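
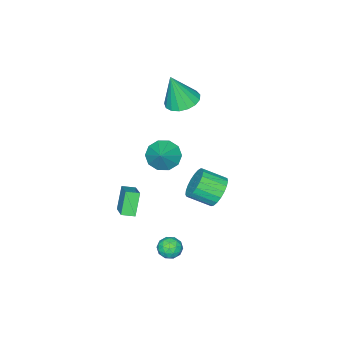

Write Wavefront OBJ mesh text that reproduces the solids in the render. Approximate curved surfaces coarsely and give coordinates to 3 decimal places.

v 3.28 1.962 -3.005
v 3.771 2.041 -3.548
v 3.329 0.779 -3.132
v 3.82 0.858 -3.675
v 4.008 1.02 -2.983
v 3.978 1.751 -2.904
v 3.122 1.069 -3.776
v 3.092 1.8 -3.697
v 3.673 1.489 -4.025
v 4.221 1.459 -3.534
v 2.879 1.361 -3.146
v 3.427 1.331 -2.655
v 3.521 2.105 -3.265
v 3.579 0.715 -3.415
v 3.69 0.81 -3.008
v 3.978 0.856 -3.327
v 3.643 1.935 -2.887
v 3.932 1.981 -3.206
v 4.071 1.381 -2.874
v 3.168 0.839 -3.474
v 3.457 0.885 -3.793
v 3.122 1.964 -3.353
v 3.41 2.01 -3.672
v 3.029 1.439 -3.806
v 3.752 1.827 -3.865
v 3.781 1.132 -3.939
v 3.37 1.256 -3.999
v 3.353 1.685 -3.953
v 4.074 1.809 -3.576
v 4.103 1.114 -3.651
v 4.214 1.209 -3.244
v 4.196 1.639 -3.198
v 4.016 1.485 -3.857
v 2.997 1.706 -3.029
v 3.026 1.011 -3.104
v 2.904 1.181 -3.482
v 2.886 1.611 -3.436
v 3.319 1.688 -2.741
v 3.348 0.993 -2.815
v 3.747 1.135 -2.727
v 3.73 1.564 -2.681
v 3.084 1.335 -2.823
v -1.34 0.686 -2.326
v -0.838 0.483 -3.19
v -0.057 -0.61 -2.478
v -0.56 -0.406 -1.614
v -0.59 0.776 -3.011
v 0.191 -0.316 -2.299
v -0.472 1.055 -2.713
v 0.309 -0.038 -2.001
v -0.504 1.269 -2.349
v 0.277 0.177 -1.637
v -0.681 1.383 -1.98
v 0.1 0.291 -1.268
v -0.971 1.376 -1.672
v -0.191 0.284 -0.96
v -1.326 1.25 -1.476
v -0.545 0.158 -0.764
v -1.683 1.027 -1.428
v -0.903 -0.066 -0.716
v -1.981 0.744 -1.535
v -1.2 -0.348 -0.822
v -2.168 0.452 -1.778
v -1.387 -0.641 -1.066
v -2.212 0.2 -2.117
v -1.431 -0.893 -1.404
v -2.105 0.032 -2.491
v -1.325 -1.06 -1.779
v -1.866 -0.023 -2.837
v -1.086 -1.115 -2.125
v -1.536 0.045 -3.095
v -0.756 -1.047 -2.383
v -1.172 0.224 -3.22
v -0.392 -0.869 -2.507
v 0.676 -1.553 0.875
v 1.26 -2.362 0.812
v 1.644 -0.927 1.805
v 1.432 -1.968 0.368
v 1.315 -1.415 0.118
v 0.954 -0.915 0.157
v 0.487 -0.658 0.47
v 0.093 -0.743 0.938
v -0.079 -1.137 1.382
v 0.038 -1.69 1.632
v 0.399 -2.191 1.593
v 0.865 -2.447 1.28
v 0.851 -4.521 -3.39
v 1.754 -3.381 -2.612
v 0.295 -3.96 -3.567
v 1.198 -2.819 -2.789
v 1.602 -4.201 -4.731
v 2.505 -3.06 -3.953
v 1.046 -3.639 -4.908
v 1.949 -2.499 -4.13
v -3.169 -3.534 2.129
v -2.614 -2.632 2.179
v -2.651 -3.966 4.191
v -3.08 -2.496 2.324
v -3.567 -2.597 2.425
v -3.963 -2.913 2.459
v -4.176 -3.371 2.416
v -4.159 -3.867 2.308
v -3.915 -4.286 2.159
v -3.501 -4.532 2.002
v -3.01 -4.55 1.875
v -2.555 -4.335 1.806
v -2.242 -3.937 1.811
v -2.14 -3.446 1.889
v -2.275 -2.975 2.021
f 1 38 17
f 38 12 41
f 17 41 6
f 38 41 17
f 1 17 13
f 17 6 18
f 13 18 2
f 17 18 13
f 1 13 22
f 13 2 23
f 22 23 8
f 13 23 22
f 1 22 34
f 22 8 37
f 34 37 11
f 22 37 34
f 1 34 38
f 34 11 42
f 38 42 12
f 34 42 38
f 2 18 29
f 18 6 32
f 29 32 10
f 18 32 29
f 6 41 19
f 41 12 40
f 19 40 5
f 41 40 19
f 12 42 39
f 42 11 35
f 39 35 3
f 42 35 39
f 11 37 36
f 37 8 24
f 36 24 7
f 37 24 36
f 8 23 28
f 23 2 25
f 28 25 9
f 23 25 28
f 4 30 16
f 30 10 31
f 16 31 5
f 30 31 16
f 4 16 14
f 16 5 15
f 14 15 3
f 16 15 14
f 4 14 21
f 14 3 20
f 21 20 7
f 14 20 21
f 4 21 26
f 21 7 27
f 26 27 9
f 21 27 26
f 4 26 30
f 26 9 33
f 30 33 10
f 26 33 30
f 5 31 19
f 31 10 32
f 19 32 6
f 31 32 19
f 3 15 39
f 15 5 40
f 39 40 12
f 15 40 39
f 7 20 36
f 20 3 35
f 36 35 11
f 20 35 36
f 9 27 28
f 27 7 24
f 28 24 8
f 27 24 28
f 10 33 29
f 33 9 25
f 29 25 2
f 33 25 29
f 44 43 47
f 44 47 45
f 45 47 48
f 45 48 46
f 47 43 49
f 47 49 48
f 48 49 50
f 48 50 46
f 49 43 51
f 49 51 50
f 50 51 52
f 50 52 46
f 51 43 53
f 51 53 52
f 52 53 54
f 52 54 46
f 53 43 55
f 53 55 54
f 54 55 56
f 54 56 46
f 55 43 57
f 55 57 56
f 56 57 58
f 56 58 46
f 57 43 59
f 57 59 58
f 58 59 60
f 58 60 46
f 59 43 61
f 59 61 60
f 60 61 62
f 60 62 46
f 61 43 63
f 61 63 62
f 62 63 64
f 62 64 46
f 63 43 65
f 63 65 64
f 64 65 66
f 64 66 46
f 65 43 67
f 65 67 66
f 66 67 68
f 66 68 46
f 67 43 69
f 67 69 68
f 68 69 70
f 68 70 46
f 69 43 71
f 69 71 70
f 70 71 72
f 70 72 46
f 71 43 73
f 71 73 72
f 72 73 74
f 72 74 46
f 73 43 44
f 73 44 74
f 74 44 45
f 74 45 46
f 76 75 78
f 76 78 77
f 78 75 79
f 78 79 77
f 79 75 80
f 79 80 77
f 80 75 81
f 80 81 77
f 81 75 82
f 81 82 77
f 82 75 83
f 82 83 77
f 83 75 84
f 83 84 77
f 84 75 85
f 84 85 77
f 85 75 86
f 85 86 77
f 86 75 76
f 86 76 77
f 88 90 87
f 91 88 87
f 87 90 89
f 89 91 87
f 88 94 90
f 92 88 91
f 92 94 88
f 90 94 89
f 93 91 89
f 89 94 93
f 93 92 91
f 94 92 93
f 96 95 98
f 96 98 97
f 98 95 99
f 98 99 97
f 99 95 100
f 99 100 97
f 100 95 101
f 100 101 97
f 101 95 102
f 101 102 97
f 102 95 103
f 102 103 97
f 103 95 104
f 103 104 97
f 104 95 105
f 104 105 97
f 105 95 106
f 105 106 97
f 106 95 107
f 106 107 97
f 107 95 108
f 107 108 97
f 108 95 109
f 108 109 97
f 109 95 96
f 109 96 97



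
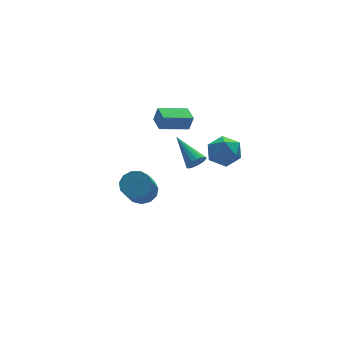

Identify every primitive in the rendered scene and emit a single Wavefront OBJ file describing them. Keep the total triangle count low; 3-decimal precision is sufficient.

v 1.142 2.517 -4.122
v 1.964 2.167 -3.951
v 1.141 1.034 -2.307
v 0.318 1.383 -2.478
v 1.929 2.596 -3.673
v 1.106 1.463 -2.029
v 1.644 3 -3.537
v 0.821 1.867 -1.893
v 1.199 3.251 -3.587
v 0.376 2.118 -1.943
v 0.737 3.268 -3.807
v -0.087 2.135 -2.163
v 0.402 3.047 -4.127
v -0.421 1.914 -2.483
v 0.303 2.657 -4.445
v -0.521 1.524 -2.801
v 0.47 2.223 -4.661
v -0.354 1.09 -3.017
v 0.85 1.882 -4.706
v 0.026 0.749 -3.061
v 1.323 1.742 -4.565
v 0.499 0.609 -2.921
v 1.738 1.849 -4.284
v 0.915 0.716 -2.639
v 3.332 -3.155 3.821
v 3.86 -3.267 2.968
v 2.4 -4.433 3.412
v 2.928 -4.545 2.559
v 3.36 -4.745 3.449
v 3.935 -3.956 3.702
v 2.325 -3.744 2.678
v 2.9 -2.955 2.931
v 3.237 -3.631 2.261
v 3.877 -4.25 2.738
v 2.383 -3.45 3.642
v 3.023 -4.069 4.119
v 3.71 0.966 -1.417
v 3.985 1.279 -1.902
v 3.31 2.794 -0.463
v 3.691 1.259 -1.986
v 3.401 1.171 -1.939
v 3.182 1.036 -1.772
v 3.084 0.885 -1.524
v 3.129 0.753 -1.252
v 3.307 0.67 -1.017
v 3.578 0.654 -0.874
v 3.878 0.71 -0.855
v 4.14 0.824 -0.965
v 4.304 0.971 -1.178
v 4.331 1.117 -1.446
v 4.216 1.228 -1.708
v 2.416 3.098 0.265
v 2.65 3.024 1.183
v 2.501 4.132 0.327
v 2.735 4.058 1.244
v 4.145 2.982 -0.184
v 4.379 2.908 0.733
v 4.23 4.016 -0.123
v 4.464 3.942 0.795
f 2 1 5
f 2 5 3
f 3 5 6
f 3 6 4
f 5 1 7
f 5 7 6
f 6 7 8
f 6 8 4
f 7 1 9
f 7 9 8
f 8 9 10
f 8 10 4
f 9 1 11
f 9 11 10
f 10 11 12
f 10 12 4
f 11 1 13
f 11 13 12
f 12 13 14
f 12 14 4
f 13 1 15
f 13 15 14
f 14 15 16
f 14 16 4
f 15 1 17
f 15 17 16
f 16 17 18
f 16 18 4
f 17 1 19
f 17 19 18
f 18 19 20
f 18 20 4
f 19 1 21
f 19 21 20
f 20 21 22
f 20 22 4
f 21 1 23
f 21 23 22
f 22 23 24
f 22 24 4
f 23 1 2
f 23 2 24
f 24 2 3
f 24 3 4
f 25 36 30
f 25 30 26
f 25 26 32
f 25 32 35
f 25 35 36
f 26 30 34
f 30 36 29
f 36 35 27
f 35 32 31
f 32 26 33
f 28 34 29
f 28 29 27
f 28 27 31
f 28 31 33
f 28 33 34
f 29 34 30
f 27 29 36
f 31 27 35
f 33 31 32
f 34 33 26
f 38 37 40
f 38 40 39
f 40 37 41
f 40 41 39
f 41 37 42
f 41 42 39
f 42 37 43
f 42 43 39
f 43 37 44
f 43 44 39
f 44 37 45
f 44 45 39
f 45 37 46
f 45 46 39
f 46 37 47
f 46 47 39
f 47 37 48
f 47 48 39
f 48 37 49
f 48 49 39
f 49 37 50
f 49 50 39
f 50 37 51
f 50 51 39
f 51 37 38
f 51 38 39
f 53 55 52
f 56 53 52
f 52 55 54
f 54 56 52
f 53 59 55
f 57 53 56
f 57 59 53
f 55 59 54
f 58 56 54
f 54 59 58
f 58 57 56
f 59 57 58



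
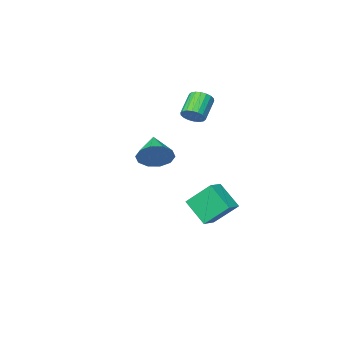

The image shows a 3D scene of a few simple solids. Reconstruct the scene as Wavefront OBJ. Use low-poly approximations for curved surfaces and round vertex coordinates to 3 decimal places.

v -1.672 -0.812 2.016
v -1.27 -1.385 1.997
v -2.246 -2.101 2.965
v -2.648 -1.528 2.984
v -1.151 -1.224 2.236
v -2.127 -1.941 3.204
v -1.135 -0.982 2.431
v -2.111 -1.698 3.399
v -1.225 -0.706 2.544
v -2.201 -1.423 3.512
v -1.404 -0.451 2.553
v -2.38 -1.168 3.521
v -1.636 -0.268 2.455
v -2.612 -0.984 3.423
v -1.875 -0.192 2.27
v -2.851 -0.908 3.238
v -2.074 -0.239 2.035
v -3.05 -0.955 3.003
v -2.193 -0.399 1.796
v -3.169 -1.116 2.764
v -2.209 -0.642 1.601
v -3.185 -1.358 2.569
v -2.119 -0.917 1.488
v -3.095 -1.634 2.456
v -1.94 -1.172 1.479
v -2.916 -1.889 2.447
v -1.708 -1.356 1.577
v -2.684 -2.072 2.545
v -1.469 -1.432 1.762
v -2.445 -2.148 2.73
v 2.678 2.698 1.169
v 3.499 2.593 1.73
v 1.982 1.322 1.931
v 3.106 2.96 2.034
v 2.549 3.228 2.007
v 2.042 3.292 1.66
v 1.778 3.13 1.126
v 1.857 2.803 0.608
v 2.251 2.435 0.304
v 2.807 2.168 0.331
v 3.315 2.103 0.678
v 3.579 2.266 1.212
v -1.547 -0.327 -3.953
v -2.444 0.705 -2.577
v -1.855 1.006 -5.154
v -2.752 2.038 -3.777
v -0.668 0.102 -3.703
v -1.565 1.134 -2.326
v -0.976 1.435 -4.903
v -1.873 2.467 -3.527
f 2 1 5
f 2 5 3
f 3 5 6
f 3 6 4
f 5 1 7
f 5 7 6
f 6 7 8
f 6 8 4
f 7 1 9
f 7 9 8
f 8 9 10
f 8 10 4
f 9 1 11
f 9 11 10
f 10 11 12
f 10 12 4
f 11 1 13
f 11 13 12
f 12 13 14
f 12 14 4
f 13 1 15
f 13 15 14
f 14 15 16
f 14 16 4
f 15 1 17
f 15 17 16
f 16 17 18
f 16 18 4
f 17 1 19
f 17 19 18
f 18 19 20
f 18 20 4
f 19 1 21
f 19 21 20
f 20 21 22
f 20 22 4
f 21 1 23
f 21 23 22
f 22 23 24
f 22 24 4
f 23 1 25
f 23 25 24
f 24 25 26
f 24 26 4
f 25 1 27
f 25 27 26
f 26 27 28
f 26 28 4
f 27 1 29
f 27 29 28
f 28 29 30
f 28 30 4
f 29 1 2
f 29 2 30
f 30 2 3
f 30 3 4
f 32 31 34
f 32 34 33
f 34 31 35
f 34 35 33
f 35 31 36
f 35 36 33
f 36 31 37
f 36 37 33
f 37 31 38
f 37 38 33
f 38 31 39
f 38 39 33
f 39 31 40
f 39 40 33
f 40 31 41
f 40 41 33
f 41 31 42
f 41 42 33
f 42 31 32
f 42 32 33
f 44 46 43
f 47 44 43
f 43 46 45
f 45 47 43
f 44 50 46
f 48 44 47
f 48 50 44
f 46 50 45
f 49 47 45
f 45 50 49
f 49 48 47
f 50 48 49



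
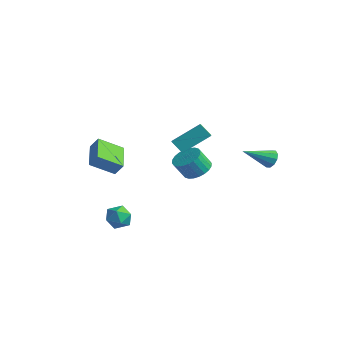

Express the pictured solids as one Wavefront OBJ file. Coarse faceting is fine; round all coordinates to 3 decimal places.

v 0.499 0.253 2.054
v -0.14 -0.032 2.797
v 1.156 1.778 3.203
v 0.518 1.494 3.946
v 1.462 -0.554 2.574
v 0.824 -0.838 3.317
v 2.12 0.972 3.723
v 1.481 0.687 4.466
v -2.362 3.605 -1.446
v -1.795 2.877 -1.776
v -2.012 2.186 -0.625
v -2.578 2.915 -0.294
v -1.538 3.096 -1.596
v -1.755 2.405 -0.445
v -1.407 3.392 -1.394
v -1.623 2.701 -0.243
v -1.42 3.721 -1.199
v -1.637 3.03 -0.048
v -1.577 4.032 -1.042
v -1.794 3.341 0.109
v -1.854 4.278 -0.946
v -2.07 3.587 0.205
v -2.207 4.422 -0.926
v -2.424 3.731 0.225
v -2.585 4.442 -0.986
v -2.801 3.751 0.165
v -2.928 4.334 -1.115
v -3.145 3.643 0.036
v -3.185 4.115 -1.295
v -3.402 3.424 -0.144
v -3.317 3.819 -1.497
v -3.533 3.128 -0.346
v -3.303 3.49 -1.692
v -3.52 2.799 -0.541
v -3.146 3.179 -1.849
v -3.363 2.488 -0.698
v -2.87 2.933 -1.945
v -3.086 2.242 -0.794
v -2.516 2.789 -1.965
v -2.733 2.098 -0.814
v -2.139 2.769 -1.905
v -2.355 2.078 -0.754
v -3.531 -3.363 2.037
v -3.06 -3.108 2.772
v -2.861 -2.048 1.153
v -2.39 -1.793 1.889
v -2.03 -4.507 1.471
v -1.559 -4.252 2.207
v -1.36 -3.192 0.588
v -0.889 -2.937 1.323
v 3.383 4.38 1.351
v 3.728 4.02 0.904
v 2.817 2.72 2.249
v 3.98 4.106 1.221
v 4.004 4.296 1.588
v 3.791 4.518 1.865
v 3.422 4.688 1.945
v 3.038 4.74 1.799
v 2.786 4.654 1.482
v 2.762 4.464 1.115
v 2.975 4.242 0.838
v 3.344 4.072 0.758
v -0.733 -3.59 -2.026
v -0.144 -3.569 -1.354
v 0.184 -4.391 -2.806
v 0.773 -4.37 -2.134
v 0.011 -4.829 -2.046
v -0.555 -4.334 -1.564
v 0.595 -3.626 -2.596
v 0.029 -3.131 -2.114
v 0.677 -3.591 -1.707
v 0.316 -4.335 -1.367
v -0.276 -3.625 -2.793
v -0.637 -4.369 -2.453
f 2 4 1
f 5 2 1
f 1 4 3
f 3 5 1
f 2 8 4
f 6 2 5
f 6 8 2
f 4 8 3
f 7 5 3
f 3 8 7
f 7 6 5
f 8 6 7
f 10 9 13
f 10 13 11
f 11 13 14
f 11 14 12
f 13 9 15
f 13 15 14
f 14 15 16
f 14 16 12
f 15 9 17
f 15 17 16
f 16 17 18
f 16 18 12
f 17 9 19
f 17 19 18
f 18 19 20
f 18 20 12
f 19 9 21
f 19 21 20
f 20 21 22
f 20 22 12
f 21 9 23
f 21 23 22
f 22 23 24
f 22 24 12
f 23 9 25
f 23 25 24
f 24 25 26
f 24 26 12
f 25 9 27
f 25 27 26
f 26 27 28
f 26 28 12
f 27 9 29
f 27 29 28
f 28 29 30
f 28 30 12
f 29 9 31
f 29 31 30
f 30 31 32
f 30 32 12
f 31 9 33
f 31 33 32
f 32 33 34
f 32 34 12
f 33 9 35
f 33 35 34
f 34 35 36
f 34 36 12
f 35 9 37
f 35 37 36
f 36 37 38
f 36 38 12
f 37 9 39
f 37 39 38
f 38 39 40
f 38 40 12
f 39 9 41
f 39 41 40
f 40 41 42
f 40 42 12
f 41 9 10
f 41 10 42
f 42 10 11
f 42 11 12
f 44 46 43
f 47 44 43
f 43 46 45
f 45 47 43
f 44 50 46
f 48 44 47
f 48 50 44
f 46 50 45
f 49 47 45
f 45 50 49
f 49 48 47
f 50 48 49
f 52 51 54
f 52 54 53
f 54 51 55
f 54 55 53
f 55 51 56
f 55 56 53
f 56 51 57
f 56 57 53
f 57 51 58
f 57 58 53
f 58 51 59
f 58 59 53
f 59 51 60
f 59 60 53
f 60 51 61
f 60 61 53
f 61 51 62
f 61 62 53
f 62 51 52
f 62 52 53
f 63 74 68
f 63 68 64
f 63 64 70
f 63 70 73
f 63 73 74
f 64 68 72
f 68 74 67
f 74 73 65
f 73 70 69
f 70 64 71
f 66 72 67
f 66 67 65
f 66 65 69
f 66 69 71
f 66 71 72
f 67 72 68
f 65 67 74
f 69 65 73
f 71 69 70
f 72 71 64



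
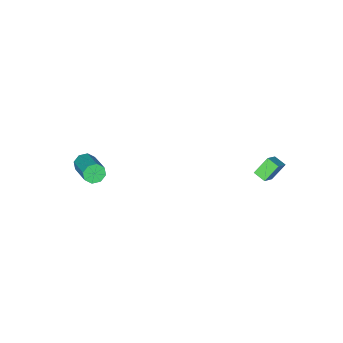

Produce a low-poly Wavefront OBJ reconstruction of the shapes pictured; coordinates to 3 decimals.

v -3.519 2.829 -2.323
v -4.376 3.103 -1.426
v -3.518 3.605 -2.558
v -4.375 3.878 -1.661
v -2.485 3.102 -1.419
v -3.342 3.375 -0.522
v -2.484 3.877 -1.654
v -3.341 4.151 -0.757
v 3.522 -4.235 -0.792
v 3.877 -4.118 -1.348
v 4.793 -2.508 -0.424
v 4.438 -2.625 0.132
v 3.43 -3.866 -1.344
v 4.347 -2.256 -0.42
v 3.037 -3.83 -1.016
v 3.954 -2.22 -0.093
v 2.928 -4.032 -0.557
v 3.844 -2.422 0.366
v 3.167 -4.352 -0.236
v 4.083 -2.742 0.688
v 3.613 -4.604 -0.24
v 4.53 -2.994 0.684
v 4.006 -4.64 -0.567
v 4.923 -3.03 0.356
v 4.116 -4.438 -1.026
v 5.032 -2.828 -0.103
f 2 4 1
f 5 2 1
f 1 4 3
f 3 5 1
f 2 8 4
f 6 2 5
f 6 8 2
f 4 8 3
f 7 5 3
f 3 8 7
f 7 6 5
f 8 6 7
f 10 9 13
f 10 13 11
f 11 13 14
f 11 14 12
f 13 9 15
f 13 15 14
f 14 15 16
f 14 16 12
f 15 9 17
f 15 17 16
f 16 17 18
f 16 18 12
f 17 9 19
f 17 19 18
f 18 19 20
f 18 20 12
f 19 9 21
f 19 21 20
f 20 21 22
f 20 22 12
f 21 9 23
f 21 23 22
f 22 23 24
f 22 24 12
f 23 9 25
f 23 25 24
f 24 25 26
f 24 26 12
f 25 9 10
f 25 10 26
f 26 10 11
f 26 11 12



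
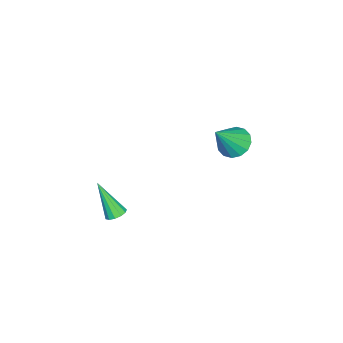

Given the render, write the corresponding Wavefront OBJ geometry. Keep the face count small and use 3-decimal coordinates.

v -3.347 1.401 -1.783
v -2.67 1.91 -2.055
v -2.253 0.779 -0.217
v -2.917 2.18 -1.775
v -3.279 2.241 -1.497
v -3.66 2.077 -1.296
v -3.957 1.732 -1.226
v -4.091 1.298 -1.305
v -4.025 0.892 -1.512
v -3.778 0.622 -1.792
v -3.415 0.561 -2.069
v -3.035 0.725 -2.27
v -2.738 1.07 -2.341
v -2.604 1.504 -2.262
v 2.989 -2.268 -2.259
v 3.503 -2.397 -2.235
v 2.671 -3.212 -0.561
v 3.475 -2.135 -2.095
v 3.294 -1.915 -2.006
v 3.015 -1.807 -1.998
v 2.729 -1.845 -2.073
v 2.525 -2.018 -2.208
v 2.469 -2.269 -2.358
v 2.578 -2.52 -2.477
v 2.817 -2.691 -2.527
v 3.112 -2.728 -2.492
v 3.367 -2.618 -2.383
f 2 1 4
f 2 4 3
f 4 1 5
f 4 5 3
f 5 1 6
f 5 6 3
f 6 1 7
f 6 7 3
f 7 1 8
f 7 8 3
f 8 1 9
f 8 9 3
f 9 1 10
f 9 10 3
f 10 1 11
f 10 11 3
f 11 1 12
f 11 12 3
f 12 1 13
f 12 13 3
f 13 1 14
f 13 14 3
f 14 1 2
f 14 2 3
f 16 15 18
f 16 18 17
f 18 15 19
f 18 19 17
f 19 15 20
f 19 20 17
f 20 15 21
f 20 21 17
f 21 15 22
f 21 22 17
f 22 15 23
f 22 23 17
f 23 15 24
f 23 24 17
f 24 15 25
f 24 25 17
f 25 15 26
f 25 26 17
f 26 15 27
f 26 27 17
f 27 15 16
f 27 16 17



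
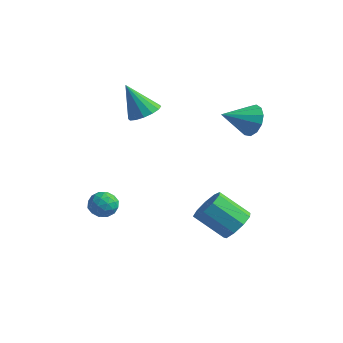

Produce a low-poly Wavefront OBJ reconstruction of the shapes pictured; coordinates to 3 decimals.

v -2.542 -3.071 -2.391
v -2.196 -2.633 -1.761
v -1.384 -2.967 -3.099
v -1.038 -2.529 -2.469
v -1.209 -3.347 -2.369
v -1.925 -3.411 -1.931
v -1.655 -2.189 -2.929
v -2.371 -2.253 -2.491
v -1.648 -2.088 -2.093
v -1.372 -2.804 -1.748
v -2.208 -2.796 -3.112
v -1.932 -3.512 -2.767
v -2.471 -2.861 -2.014
v -1.109 -2.739 -2.846
v -1.21 -3.219 -2.787
v -1.007 -2.962 -2.417
v -2.311 -3.318 -2.114
v -2.108 -3.061 -1.744
v -1.528 -3.481 -2.101
v -1.472 -2.539 -3.116
v -1.269 -2.282 -2.746
v -2.573 -2.638 -2.443
v -2.37 -2.381 -2.073
v -2.052 -2.119 -2.759
v -1.945 -2.284 -1.839
v -1.265 -2.223 -2.255
v -1.627 -2.023 -2.525
v -2.048 -2.06 -2.268
v -1.783 -2.704 -1.636
v -1.103 -2.643 -2.052
v -1.203 -3.124 -1.993
v -1.624 -3.161 -1.736
v -1.461 -2.384 -1.831
v -2.477 -2.957 -2.808
v -1.797 -2.896 -3.224
v -1.956 -2.439 -3.124
v -2.377 -2.476 -2.867
v -2.315 -3.377 -2.605
v -1.635 -3.316 -3.021
v -1.532 -3.54 -2.592
v -1.953 -3.577 -2.335
v -2.119 -3.216 -3.029
v -2.817 1.792 1.828
v -2.013 1.428 2.181
v -3.783 1.448 3.672
v -1.991 1.909 2.283
v -2.19 2.358 2.262
v -2.557 2.656 2.125
v -2.993 2.722 1.909
v -3.383 2.539 1.671
v -3.62 2.155 1.475
v -3.643 1.675 1.373
v -3.444 1.226 1.394
v -3.077 0.928 1.531
v -2.64 0.862 1.747
v -2.251 1.045 1.985
v 2.354 3.982 2.054
v 2.725 3.375 1.309
v 1.506 2.518 2.826
v 3.119 3.371 1.735
v 3.271 3.561 2.262
v 3.131 3.885 2.723
v 2.745 4.24 2.971
v 2.235 4.513 2.928
v 1.762 4.617 2.608
v 1.478 4.52 2.112
v 1.471 4.252 1.597
v 1.745 3.899 1.227
v 2.213 3.571 1.12
v 3.505 1.273 -3.969
v 4.212 0.825 -3.369
v 2.742 0.219 -2.091
v 2.035 0.667 -2.691
v 4.112 1.492 -3.167
v 2.643 0.886 -1.888
v 3.729 2.057 -3.34
v 2.259 1.451 -2.062
v 3.24 2.255 -3.808
v 1.771 1.649 -2.529
v 2.876 1.994 -4.351
v 1.406 1.388 -3.072
v 2.805 1.395 -4.716
v 1.336 0.789 -3.437
v 3.062 0.739 -4.731
v 1.593 0.133 -3.452
v 3.526 0.333 -4.39
v 2.057 -0.273 -3.111
v 3.98 0.367 -3.852
v 2.511 -0.239 -2.573
f 1 38 17
f 38 12 41
f 17 41 6
f 38 41 17
f 1 17 13
f 17 6 18
f 13 18 2
f 17 18 13
f 1 13 22
f 13 2 23
f 22 23 8
f 13 23 22
f 1 22 34
f 22 8 37
f 34 37 11
f 22 37 34
f 1 34 38
f 34 11 42
f 38 42 12
f 34 42 38
f 2 18 29
f 18 6 32
f 29 32 10
f 18 32 29
f 6 41 19
f 41 12 40
f 19 40 5
f 41 40 19
f 12 42 39
f 42 11 35
f 39 35 3
f 42 35 39
f 11 37 36
f 37 8 24
f 36 24 7
f 37 24 36
f 8 23 28
f 23 2 25
f 28 25 9
f 23 25 28
f 4 30 16
f 30 10 31
f 16 31 5
f 30 31 16
f 4 16 14
f 16 5 15
f 14 15 3
f 16 15 14
f 4 14 21
f 14 3 20
f 21 20 7
f 14 20 21
f 4 21 26
f 21 7 27
f 26 27 9
f 21 27 26
f 4 26 30
f 26 9 33
f 30 33 10
f 26 33 30
f 5 31 19
f 31 10 32
f 19 32 6
f 31 32 19
f 3 15 39
f 15 5 40
f 39 40 12
f 15 40 39
f 7 20 36
f 20 3 35
f 36 35 11
f 20 35 36
f 9 27 28
f 27 7 24
f 28 24 8
f 27 24 28
f 10 33 29
f 33 9 25
f 29 25 2
f 33 25 29
f 44 43 46
f 44 46 45
f 46 43 47
f 46 47 45
f 47 43 48
f 47 48 45
f 48 43 49
f 48 49 45
f 49 43 50
f 49 50 45
f 50 43 51
f 50 51 45
f 51 43 52
f 51 52 45
f 52 43 53
f 52 53 45
f 53 43 54
f 53 54 45
f 54 43 55
f 54 55 45
f 55 43 56
f 55 56 45
f 56 43 44
f 56 44 45
f 58 57 60
f 58 60 59
f 60 57 61
f 60 61 59
f 61 57 62
f 61 62 59
f 62 57 63
f 62 63 59
f 63 57 64
f 63 64 59
f 64 57 65
f 64 65 59
f 65 57 66
f 65 66 59
f 66 57 67
f 66 67 59
f 67 57 68
f 67 68 59
f 68 57 69
f 68 69 59
f 69 57 58
f 69 58 59
f 71 70 74
f 71 74 72
f 72 74 75
f 72 75 73
f 74 70 76
f 74 76 75
f 75 76 77
f 75 77 73
f 76 70 78
f 76 78 77
f 77 78 79
f 77 79 73
f 78 70 80
f 78 80 79
f 79 80 81
f 79 81 73
f 80 70 82
f 80 82 81
f 81 82 83
f 81 83 73
f 82 70 84
f 82 84 83
f 83 84 85
f 83 85 73
f 84 70 86
f 84 86 85
f 85 86 87
f 85 87 73
f 86 70 88
f 86 88 87
f 87 88 89
f 87 89 73
f 88 70 71
f 88 71 89
f 89 71 72
f 89 72 73



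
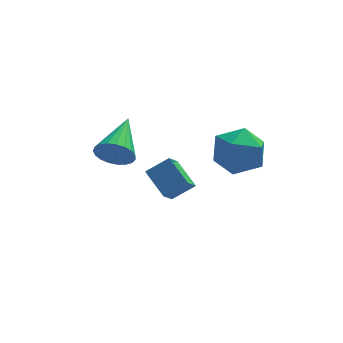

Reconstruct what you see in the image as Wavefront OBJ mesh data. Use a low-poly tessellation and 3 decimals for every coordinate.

v -4.327 -0.487 2.738
v -3.94 -0.872 3.415
v -3.653 1.467 3.462
v -3.676 -0.871 3.168
v -3.525 -0.804 2.847
v -3.512 -0.682 2.506
v -3.64 -0.527 2.206
v -3.887 -0.364 1.998
v -4.21 -0.223 1.917
v -4.553 -0.127 1.978
v -4.858 -0.094 2.171
v -5.07 -0.128 2.462
v -5.154 -0.224 2.8
v -5.095 -0.366 3.128
v -4.904 -0.529 3.388
v -4.612 -0.684 3.536
v -4.272 -0.806 3.545
v -2.184 2.219 -2.016
v -2.86 3.377 -1.258
v -1.766 2.989 -2.821
v -2.442 4.147 -2.063
v -1.158 2.373 -1.337
v -1.834 3.531 -0.579
v -0.74 3.143 -2.142
v -1.416 4.301 -1.384
v 0.653 1.022 2.511
v 1.033 0.482 1.448
v 0.247 -0.802 3.292
v 0.627 -1.342 2.229
v 1.457 -0.778 2.976
v 1.708 0.349 2.494
v -0.428 -0.669 2.246
v -0.177 0.458 1.764
v 0.365 -0.563 1.285
v 1.53 -0.63 1.736
v -0.25 0.31 3.004
v 0.915 0.243 3.455
f 2 1 4
f 2 4 3
f 4 1 5
f 4 5 3
f 5 1 6
f 5 6 3
f 6 1 7
f 6 7 3
f 7 1 8
f 7 8 3
f 8 1 9
f 8 9 3
f 9 1 10
f 9 10 3
f 10 1 11
f 10 11 3
f 11 1 12
f 11 12 3
f 12 1 13
f 12 13 3
f 13 1 14
f 13 14 3
f 14 1 15
f 14 15 3
f 15 1 16
f 15 16 3
f 16 1 17
f 16 17 3
f 17 1 2
f 17 2 3
f 19 21 18
f 22 19 18
f 18 21 20
f 20 22 18
f 19 25 21
f 23 19 22
f 23 25 19
f 21 25 20
f 24 22 20
f 20 25 24
f 24 23 22
f 25 23 24
f 26 37 31
f 26 31 27
f 26 27 33
f 26 33 36
f 26 36 37
f 27 31 35
f 31 37 30
f 37 36 28
f 36 33 32
f 33 27 34
f 29 35 30
f 29 30 28
f 29 28 32
f 29 32 34
f 29 34 35
f 30 35 31
f 28 30 37
f 32 28 36
f 34 32 33
f 35 34 27



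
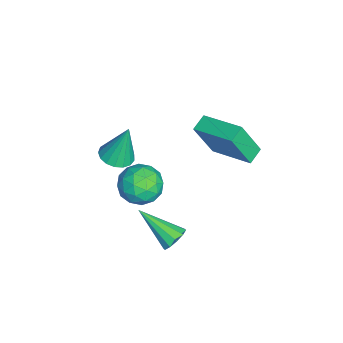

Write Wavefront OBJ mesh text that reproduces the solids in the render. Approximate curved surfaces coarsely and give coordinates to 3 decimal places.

v 3.574 1.136 -2.074
v 4.08 1.26 -1.592
v 2.786 -0.496 -0.826
v 3.732 1.507 -1.489
v 3.323 1.612 -1.609
v 3.01 1.535 -1.907
v 2.912 1.306 -2.269
v 3.067 1.012 -2.555
v 3.415 0.766 -2.658
v 3.824 0.661 -2.538
v 4.137 0.738 -2.24
v 4.235 0.966 -1.879
v 1.516 0.52 -0.135
v 2.254 0.269 0.646
v 1.386 -1.209 -0.566
v 2.124 -1.46 0.215
v 1.119 -1.103 0.5
v 1.2 -0.034 0.767
v 2.44 -0.906 -0.687
v 2.521 0.163 -0.42
v 2.826 -0.612 0.305
v 2.01 -0.734 1.039
v 1.63 -0.206 -0.959
v 0.814 -0.328 -0.225
v 1.896 0.546 0.294
v 1.744 -1.486 -0.214
v 1.153 -1.276 -0.046
v 1.587 -1.424 0.413
v 1.276 0.368 0.364
v 1.711 0.22 0.823
v 1.044 -0.586 0.737
v 1.929 -1.16 -0.743
v 2.364 -1.308 -0.284
v 2.053 0.484 -0.333
v 2.487 0.336 0.126
v 2.596 -0.354 -0.657
v 2.667 -0.119 0.552
v 2.59 -1.135 0.299
v 2.776 -0.809 -0.231
v 2.823 -0.182 -0.074
v 2.187 -0.191 0.983
v 2.11 -1.207 0.73
v 1.52 -0.997 0.897
v 1.567 -0.369 1.054
v 2.523 -0.708 0.783
v 1.53 0.267 -0.65
v 1.453 -0.749 -0.903
v 2.073 -0.571 -0.974
v 2.12 0.057 -0.817
v 1.05 0.195 -0.219
v 0.973 -0.821 -0.472
v 0.817 -0.758 0.154
v 0.864 -0.131 0.311
v 1.117 -0.232 -0.703
v -0.887 3.052 0.849
v -0.572 2.192 2.805
v 0.362 4.753 1.396
v 0.677 3.893 3.352
v -0.177 2.627 0.548
v 0.138 1.767 2.504
v 1.072 4.328 1.095
v 1.387 3.468 3.051
v -1.734 -1.826 -1.733
v -0.865 -1.849 -1.713
v -1.766 -1.234 0.313
v -0.952 -1.458 -1.827
v -1.217 -1.152 -1.92
v -1.602 -0.999 -1.97
v -2.016 -1.036 -1.966
v -2.367 -1.254 -1.908
v -2.572 -1.603 -1.81
v -2.585 -2.003 -1.695
v -2.404 -2.362 -1.588
v -2.069 -2.599 -1.515
v -1.658 -2.658 -1.491
v -1.264 -2.527 -1.523
v -0.978 -2.235 -1.603
f 2 1 4
f 2 4 3
f 4 1 5
f 4 5 3
f 5 1 6
f 5 6 3
f 6 1 7
f 6 7 3
f 7 1 8
f 7 8 3
f 8 1 9
f 8 9 3
f 9 1 10
f 9 10 3
f 10 1 11
f 10 11 3
f 11 1 12
f 11 12 3
f 12 1 2
f 12 2 3
f 13 50 29
f 50 24 53
f 29 53 18
f 50 53 29
f 13 29 25
f 29 18 30
f 25 30 14
f 29 30 25
f 13 25 34
f 25 14 35
f 34 35 20
f 25 35 34
f 13 34 46
f 34 20 49
f 46 49 23
f 34 49 46
f 13 46 50
f 46 23 54
f 50 54 24
f 46 54 50
f 14 30 41
f 30 18 44
f 41 44 22
f 30 44 41
f 18 53 31
f 53 24 52
f 31 52 17
f 53 52 31
f 24 54 51
f 54 23 47
f 51 47 15
f 54 47 51
f 23 49 48
f 49 20 36
f 48 36 19
f 49 36 48
f 20 35 40
f 35 14 37
f 40 37 21
f 35 37 40
f 16 42 28
f 42 22 43
f 28 43 17
f 42 43 28
f 16 28 26
f 28 17 27
f 26 27 15
f 28 27 26
f 16 26 33
f 26 15 32
f 33 32 19
f 26 32 33
f 16 33 38
f 33 19 39
f 38 39 21
f 33 39 38
f 16 38 42
f 38 21 45
f 42 45 22
f 38 45 42
f 17 43 31
f 43 22 44
f 31 44 18
f 43 44 31
f 15 27 51
f 27 17 52
f 51 52 24
f 27 52 51
f 19 32 48
f 32 15 47
f 48 47 23
f 32 47 48
f 21 39 40
f 39 19 36
f 40 36 20
f 39 36 40
f 22 45 41
f 45 21 37
f 41 37 14
f 45 37 41
f 56 58 55
f 59 56 55
f 55 58 57
f 57 59 55
f 56 62 58
f 60 56 59
f 60 62 56
f 58 62 57
f 61 59 57
f 57 62 61
f 61 60 59
f 62 60 61
f 64 63 66
f 64 66 65
f 66 63 67
f 66 67 65
f 67 63 68
f 67 68 65
f 68 63 69
f 68 69 65
f 69 63 70
f 69 70 65
f 70 63 71
f 70 71 65
f 71 63 72
f 71 72 65
f 72 63 73
f 72 73 65
f 73 63 74
f 73 74 65
f 74 63 75
f 74 75 65
f 75 63 76
f 75 76 65
f 76 63 77
f 76 77 65
f 77 63 64
f 77 64 65



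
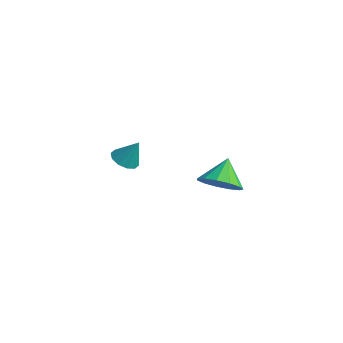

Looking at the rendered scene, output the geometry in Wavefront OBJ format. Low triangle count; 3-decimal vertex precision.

v -3.878 -3.663 -3.274
v -3.398 -3.283 -3.613
v -3.402 -3.257 -2.146
v -3.748 -3.035 -3.555
v -4.147 -3.028 -3.389
v -4.444 -3.263 -3.18
v -4.524 -3.651 -3.006
v -4.358 -4.043 -2.935
v -4.008 -4.291 -2.993
v -3.608 -4.299 -3.159
v -3.312 -4.064 -3.368
v -3.231 -3.676 -3.542
v 1.589 -3.37 -2.115
v 2.019 -2.635 -2.64
v 1.151 -2.45 -1.185
v 1.494 -2.685 -2.838
v 0.999 -2.953 -2.806
v 0.692 -3.353 -2.555
v 0.669 -3.758 -2.165
v 0.939 -4.041 -1.759
v 1.415 -4.11 -1.466
v 1.947 -3.944 -1.379
v 2.365 -3.596 -1.526
v 2.537 -3.176 -1.86
v 2.408 -2.818 -2.275
f 2 1 4
f 2 4 3
f 4 1 5
f 4 5 3
f 5 1 6
f 5 6 3
f 6 1 7
f 6 7 3
f 7 1 8
f 7 8 3
f 8 1 9
f 8 9 3
f 9 1 10
f 9 10 3
f 10 1 11
f 10 11 3
f 11 1 12
f 11 12 3
f 12 1 2
f 12 2 3
f 14 13 16
f 14 16 15
f 16 13 17
f 16 17 15
f 17 13 18
f 17 18 15
f 18 13 19
f 18 19 15
f 19 13 20
f 19 20 15
f 20 13 21
f 20 21 15
f 21 13 22
f 21 22 15
f 22 13 23
f 22 23 15
f 23 13 24
f 23 24 15
f 24 13 25
f 24 25 15
f 25 13 14
f 25 14 15



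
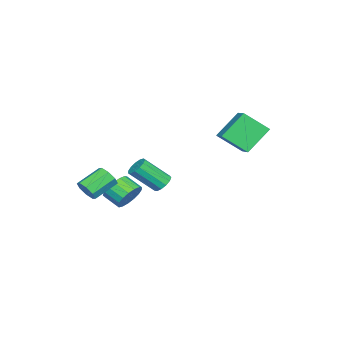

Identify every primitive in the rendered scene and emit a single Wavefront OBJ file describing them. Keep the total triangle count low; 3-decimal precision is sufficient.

v 3.241 -4.114 -1.518
v 3.705 -3.9 -0.997
v 2.524 -3.132 -0.261
v 2.059 -3.346 -0.782
v 3.677 -3.537 -1.421
v 2.496 -2.769 -0.684
v 3.393 -3.512 -1.902
v 2.212 -2.744 -1.165
v 3.02 -3.84 -2.158
v 1.839 -3.071 -1.421
v 2.776 -4.328 -2.039
v 1.595 -3.56 -1.303
v 2.804 -4.691 -1.616
v 1.623 -3.923 -0.879
v 3.088 -4.716 -1.135
v 1.907 -3.948 -0.398
v 3.461 -4.389 -0.879
v 2.28 -3.62 -0.142
v 1.032 -0.644 -1.365
v 1.584 -0.751 -1.691
v 2.121 -2.042 -0.361
v 1.568 -1.936 -0.035
v 1.654 -0.479 -1.456
v 2.19 -1.77 -0.125
v 1.526 -0.26 -1.191
v 2.063 -1.551 0.139
v 1.241 -0.163 -0.982
v 1.778 -1.454 0.348
v 0.89 -0.219 -0.895
v 1.427 -1.51 0.436
v 0.584 -0.41 -0.957
v 1.12 -1.701 0.374
v 0.42 -0.675 -1.148
v 0.956 -1.966 0.182
v 0.45 -0.931 -1.409
v 0.987 -2.222 -0.078
v 0.665 -1.096 -1.655
v 1.201 -2.387 -0.325
v 0.996 -1.117 -1.81
v 1.533 -2.408 -0.479
v 1.339 -0.989 -1.823
v 1.875 -2.28 -0.493
v -3.154 2.091 2.613
v -1.876 2.854 3.227
v -3.455 3.475 1.52
v -2.177 4.238 2.134
v -2.003 1.262 1.246
v -0.725 2.025 1.86
v -2.304 2.646 0.153
v -1.026 3.409 0.767
v 0.009 -2.974 -3.309
v 0.882 -3.015 -2.964
v 0.624 -3.987 -2.426
v -0.249 -3.946 -2.771
v 0.655 -2.783 -2.653
v 0.397 -3.754 -2.115
v 0.279 -2.594 -2.493
v 0.021 -3.566 -1.955
v -0.158 -2.493 -2.519
v -0.417 -3.464 -1.981
v -0.558 -2.501 -2.727
v -0.816 -3.473 -2.189
v -0.827 -2.618 -3.067
v -1.085 -3.59 -2.53
v -0.905 -2.817 -3.464
v -1.163 -3.789 -2.926
v -0.773 -3.052 -3.824
v -1.031 -4.023 -3.287
v -0.462 -3.269 -4.067
v -0.721 -4.24 -3.529
v -0.044 -3.418 -4.136
v -0.302 -4.389 -3.598
v 0.387 -3.466 -4.015
v 0.129 -4.437 -3.478
v 0.731 -3.401 -3.733
v 0.473 -4.372 -3.195
v 0.91 -3.238 -3.353
v 0.652 -4.21 -2.816
f 2 1 5
f 2 5 3
f 3 5 6
f 3 6 4
f 5 1 7
f 5 7 6
f 6 7 8
f 6 8 4
f 7 1 9
f 7 9 8
f 8 9 10
f 8 10 4
f 9 1 11
f 9 11 10
f 10 11 12
f 10 12 4
f 11 1 13
f 11 13 12
f 12 13 14
f 12 14 4
f 13 1 15
f 13 15 14
f 14 15 16
f 14 16 4
f 15 1 17
f 15 17 16
f 16 17 18
f 16 18 4
f 17 1 2
f 17 2 18
f 18 2 3
f 18 3 4
f 20 19 23
f 20 23 21
f 21 23 24
f 21 24 22
f 23 19 25
f 23 25 24
f 24 25 26
f 24 26 22
f 25 19 27
f 25 27 26
f 26 27 28
f 26 28 22
f 27 19 29
f 27 29 28
f 28 29 30
f 28 30 22
f 29 19 31
f 29 31 30
f 30 31 32
f 30 32 22
f 31 19 33
f 31 33 32
f 32 33 34
f 32 34 22
f 33 19 35
f 33 35 34
f 34 35 36
f 34 36 22
f 35 19 37
f 35 37 36
f 36 37 38
f 36 38 22
f 37 19 39
f 37 39 38
f 38 39 40
f 38 40 22
f 39 19 41
f 39 41 40
f 40 41 42
f 40 42 22
f 41 19 20
f 41 20 42
f 42 20 21
f 42 21 22
f 44 46 43
f 47 44 43
f 43 46 45
f 45 47 43
f 44 50 46
f 48 44 47
f 48 50 44
f 46 50 45
f 49 47 45
f 45 50 49
f 49 48 47
f 50 48 49
f 52 51 55
f 52 55 53
f 53 55 56
f 53 56 54
f 55 51 57
f 55 57 56
f 56 57 58
f 56 58 54
f 57 51 59
f 57 59 58
f 58 59 60
f 58 60 54
f 59 51 61
f 59 61 60
f 60 61 62
f 60 62 54
f 61 51 63
f 61 63 62
f 62 63 64
f 62 64 54
f 63 51 65
f 63 65 64
f 64 65 66
f 64 66 54
f 65 51 67
f 65 67 66
f 66 67 68
f 66 68 54
f 67 51 69
f 67 69 68
f 68 69 70
f 68 70 54
f 69 51 71
f 69 71 70
f 70 71 72
f 70 72 54
f 71 51 73
f 71 73 72
f 72 73 74
f 72 74 54
f 73 51 75
f 73 75 74
f 74 75 76
f 74 76 54
f 75 51 77
f 75 77 76
f 76 77 78
f 76 78 54
f 77 51 52
f 77 52 78
f 78 52 53
f 78 53 54



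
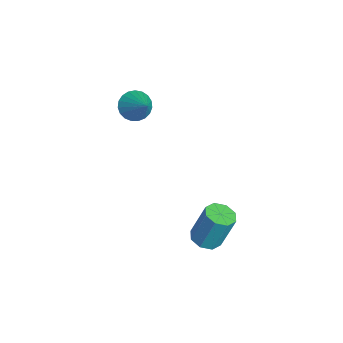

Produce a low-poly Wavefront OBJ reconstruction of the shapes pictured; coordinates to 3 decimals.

v -4.512 -3.784 -0.731
v -4.154 -3.435 -1.276
v -3.428 -3.456 0.191
v -4.325 -3.209 -1.156
v -4.528 -3.082 -0.963
v -4.728 -3.077 -0.729
v -4.891 -3.194 -0.496
v -4.988 -3.413 -0.303
v -5.003 -3.697 -0.184
v -4.933 -3.995 -0.16
v -4.79 -4.257 -0.234
v -4.599 -4.438 -0.394
v -4.393 -4.505 -0.613
v -4.208 -4.448 -0.851
v -4.075 -4.276 -1.069
v -4.018 -4.019 -1.229
v -4.046 -3.722 -1.302
v 0.871 -1.881 -4.49
v 1.519 -1.739 -4.588
v 1.636 -1.177 -2.987
v 0.989 -1.319 -2.89
v 1.212 -1.345 -4.703
v 1.329 -0.783 -3.103
v 0.705 -1.265 -4.694
v 0.823 -0.703 -3.094
v 0.296 -1.546 -4.566
v 0.414 -0.984 -2.965
v 0.224 -2.023 -4.393
v 0.341 -1.461 -2.792
v 0.531 -2.417 -4.277
v 0.648 -1.855 -2.677
v 1.037 -2.497 -4.286
v 1.155 -1.935 -2.686
v 1.446 -2.216 -4.415
v 1.564 -1.654 -2.814
f 2 1 4
f 2 4 3
f 4 1 5
f 4 5 3
f 5 1 6
f 5 6 3
f 6 1 7
f 6 7 3
f 7 1 8
f 7 8 3
f 8 1 9
f 8 9 3
f 9 1 10
f 9 10 3
f 10 1 11
f 10 11 3
f 11 1 12
f 11 12 3
f 12 1 13
f 12 13 3
f 13 1 14
f 13 14 3
f 14 1 15
f 14 15 3
f 15 1 16
f 15 16 3
f 16 1 17
f 16 17 3
f 17 1 2
f 17 2 3
f 19 18 22
f 19 22 20
f 20 22 23
f 20 23 21
f 22 18 24
f 22 24 23
f 23 24 25
f 23 25 21
f 24 18 26
f 24 26 25
f 25 26 27
f 25 27 21
f 26 18 28
f 26 28 27
f 27 28 29
f 27 29 21
f 28 18 30
f 28 30 29
f 29 30 31
f 29 31 21
f 30 18 32
f 30 32 31
f 31 32 33
f 31 33 21
f 32 18 34
f 32 34 33
f 33 34 35
f 33 35 21
f 34 18 19
f 34 19 35
f 35 19 20
f 35 20 21



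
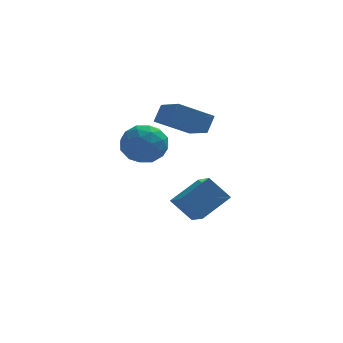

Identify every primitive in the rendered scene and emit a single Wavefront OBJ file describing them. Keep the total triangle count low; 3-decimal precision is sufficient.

v 0.443 -0.547 0.714
v -1.281 -0.988 1.691
v -0.328 1.057 0.078
v -2.052 0.616 1.056
v 0.812 -0.016 1.604
v -0.912 -0.457 2.582
v 0.041 1.588 0.969
v -1.683 1.147 1.946
v -2.361 -1.344 -0.088
v -1.45 -1.983 0.413
v -3.67 -2.417 0.927
v -2.759 -3.056 1.428
v -2.919 -1.884 1.727
v -2.11 -1.221 1.1
v -3.01 -3.179 0.24
v -2.201 -2.516 -0.387
v -1.851 -3.116 0.616
v -1.795 -2.316 1.534
v -3.325 -2.084 -0.194
v -3.269 -1.284 0.724
v -1.79 -1.569 0.074
v -3.33 -2.831 1.266
v -3.424 -2.142 1.442
v -2.888 -2.517 1.736
v -2.179 -1.122 0.477
v -1.643 -1.497 0.771
v -2.507 -1.439 1.544
v -3.477 -2.903 0.569
v -2.941 -3.278 0.863
v -2.232 -1.883 -0.396
v -1.696 -2.258 -0.102
v -2.613 -2.961 -0.204
v -1.491 -2.611 0.487
v -2.26 -3.242 1.083
v -2.408 -3.314 0.386
v -1.932 -2.924 0.017
v -1.458 -2.14 1.027
v -2.227 -2.771 1.623
v -2.322 -2.082 1.799
v -1.846 -1.693 1.431
v -1.694 -2.807 1.146
v -2.893 -1.629 -0.283
v -3.662 -2.26 0.313
v -3.274 -2.707 -0.091
v -2.798 -2.318 -0.459
v -2.86 -1.158 0.257
v -3.629 -1.789 0.853
v -3.188 -1.476 1.323
v -2.712 -1.086 0.954
v -3.426 -1.593 0.194
v -1.29 0.394 -4.165
v -0.845 -1.176 -3.381
v 0.105 1.291 -3.159
v 0.55 -0.279 -2.375
v -0.25 0.099 -5.345
v 0.195 -1.471 -4.561
v 1.145 0.996 -4.339
v 1.59 -0.574 -3.555
f 2 4 1
f 5 2 1
f 1 4 3
f 3 5 1
f 2 8 4
f 6 2 5
f 6 8 2
f 4 8 3
f 7 5 3
f 3 8 7
f 7 6 5
f 8 6 7
f 9 46 25
f 46 20 49
f 25 49 14
f 46 49 25
f 9 25 21
f 25 14 26
f 21 26 10
f 25 26 21
f 9 21 30
f 21 10 31
f 30 31 16
f 21 31 30
f 9 30 42
f 30 16 45
f 42 45 19
f 30 45 42
f 9 42 46
f 42 19 50
f 46 50 20
f 42 50 46
f 10 26 37
f 26 14 40
f 37 40 18
f 26 40 37
f 14 49 27
f 49 20 48
f 27 48 13
f 49 48 27
f 20 50 47
f 50 19 43
f 47 43 11
f 50 43 47
f 19 45 44
f 45 16 32
f 44 32 15
f 45 32 44
f 16 31 36
f 31 10 33
f 36 33 17
f 31 33 36
f 12 38 24
f 38 18 39
f 24 39 13
f 38 39 24
f 12 24 22
f 24 13 23
f 22 23 11
f 24 23 22
f 12 22 29
f 22 11 28
f 29 28 15
f 22 28 29
f 12 29 34
f 29 15 35
f 34 35 17
f 29 35 34
f 12 34 38
f 34 17 41
f 38 41 18
f 34 41 38
f 13 39 27
f 39 18 40
f 27 40 14
f 39 40 27
f 11 23 47
f 23 13 48
f 47 48 20
f 23 48 47
f 15 28 44
f 28 11 43
f 44 43 19
f 28 43 44
f 17 35 36
f 35 15 32
f 36 32 16
f 35 32 36
f 18 41 37
f 41 17 33
f 37 33 10
f 41 33 37
f 52 54 51
f 55 52 51
f 51 54 53
f 53 55 51
f 52 58 54
f 56 52 55
f 56 58 52
f 54 58 53
f 57 55 53
f 53 58 57
f 57 56 55
f 58 56 57



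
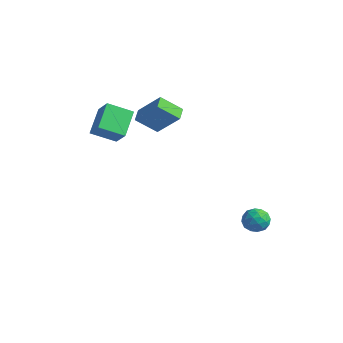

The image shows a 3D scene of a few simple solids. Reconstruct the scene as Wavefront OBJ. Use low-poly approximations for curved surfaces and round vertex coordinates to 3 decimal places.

v -4.167 -0.936 3.429
v -3.209 -1.101 4.337
v -3.315 0.187 2.736
v -2.358 0.021 3.644
v -3.382 -2.181 2.376
v -2.425 -2.347 3.284
v -2.531 -1.059 1.683
v -1.573 -1.224 2.591
v -3.047 2.241 0.986
v -3.765 1.248 1.983
v -3.581 2.918 1.275
v -4.3 1.926 2.272
v -1.7 2.694 2.408
v -2.419 1.702 3.405
v -2.235 3.372 2.697
v -2.953 2.379 3.694
v 3.298 3.76 -3.013
v 3.894 3.909 -3.572
v 3.766 2.511 -2.848
v 4.362 2.66 -3.407
v 4.38 3.04 -2.669
v 4.091 3.813 -2.771
v 3.569 2.607 -3.649
v 3.28 3.38 -3.751
v 4.062 3.197 -3.965
v 4.563 3.464 -3.359
v 3.097 2.956 -3.061
v 3.598 3.223 -2.455
v 3.555 3.944 -3.307
v 4.105 2.476 -3.113
v 4.115 2.699 -2.679
v 4.466 2.787 -3.007
v 3.671 3.888 -2.836
v 4.021 3.975 -3.165
v 4.307 3.465 -2.634
v 3.639 2.445 -3.255
v 3.989 2.532 -3.584
v 3.194 3.633 -3.413
v 3.545 3.721 -3.741
v 3.353 2.955 -3.786
v 4.004 3.613 -3.867
v 4.279 2.879 -3.77
v 3.813 2.848 -3.912
v 3.643 3.302 -3.972
v 4.299 3.77 -3.51
v 4.573 3.036 -3.413
v 4.584 3.26 -2.979
v 4.414 3.714 -3.04
v 4.397 3.352 -3.742
v 3.087 3.384 -3.007
v 3.361 2.65 -2.91
v 3.246 2.706 -3.38
v 3.076 3.16 -3.441
v 3.381 3.541 -2.65
v 3.656 2.807 -2.553
v 4.017 3.118 -2.448
v 3.847 3.572 -2.508
v 3.263 3.068 -2.678
f 2 4 1
f 5 2 1
f 1 4 3
f 3 5 1
f 2 8 4
f 6 2 5
f 6 8 2
f 4 8 3
f 7 5 3
f 3 8 7
f 7 6 5
f 8 6 7
f 10 12 9
f 13 10 9
f 9 12 11
f 11 13 9
f 10 16 12
f 14 10 13
f 14 16 10
f 12 16 11
f 15 13 11
f 11 16 15
f 15 14 13
f 16 14 15
f 17 54 33
f 54 28 57
f 33 57 22
f 54 57 33
f 17 33 29
f 33 22 34
f 29 34 18
f 33 34 29
f 17 29 38
f 29 18 39
f 38 39 24
f 29 39 38
f 17 38 50
f 38 24 53
f 50 53 27
f 38 53 50
f 17 50 54
f 50 27 58
f 54 58 28
f 50 58 54
f 18 34 45
f 34 22 48
f 45 48 26
f 34 48 45
f 22 57 35
f 57 28 56
f 35 56 21
f 57 56 35
f 28 58 55
f 58 27 51
f 55 51 19
f 58 51 55
f 27 53 52
f 53 24 40
f 52 40 23
f 53 40 52
f 24 39 44
f 39 18 41
f 44 41 25
f 39 41 44
f 20 46 32
f 46 26 47
f 32 47 21
f 46 47 32
f 20 32 30
f 32 21 31
f 30 31 19
f 32 31 30
f 20 30 37
f 30 19 36
f 37 36 23
f 30 36 37
f 20 37 42
f 37 23 43
f 42 43 25
f 37 43 42
f 20 42 46
f 42 25 49
f 46 49 26
f 42 49 46
f 21 47 35
f 47 26 48
f 35 48 22
f 47 48 35
f 19 31 55
f 31 21 56
f 55 56 28
f 31 56 55
f 23 36 52
f 36 19 51
f 52 51 27
f 36 51 52
f 25 43 44
f 43 23 40
f 44 40 24
f 43 40 44
f 26 49 45
f 49 25 41
f 45 41 18
f 49 41 45



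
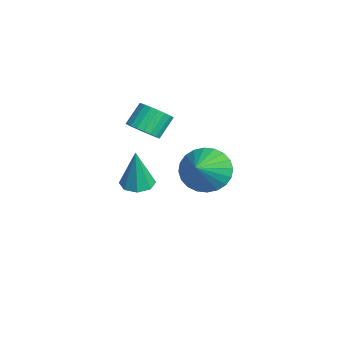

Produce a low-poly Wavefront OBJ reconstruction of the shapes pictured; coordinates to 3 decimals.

v 1.619 -1.245 -1.096
v 2.214 -0.843 -1.149
v 1.861 -1.355 0.776
v 1.761 -0.54 -1.072
v 1.224 -0.649 -1.01
v 0.919 -1.108 -0.997
v 1.024 -1.647 -1.042
v 1.478 -1.951 -1.119
v 2.014 -1.841 -1.182
v 2.319 -1.382 -1.194
v -2.43 2.418 -2.471
v -1.822 2.868 -2.649
v -1.718 1.392 -2.631
v -1.11 1.842 -2.809
v -1.386 1.832 -2.082
v -1.826 2.466 -1.983
v -1.714 1.794 -3.297
v -2.154 2.428 -3.198
v -1.379 2.482 -3.16
v -1.176 2.506 -2.409
v -2.364 1.754 -2.871
v -2.161 1.778 -2.12
v -1.445 -0.493 -0.114
v -0.799 -0.057 -0.098
v -1.268 0.608 0.77
v -1.915 0.173 0.754
v -0.98 0.1 -0.317
v -1.45 0.765 0.551
v -1.242 0.154 -0.5
v -1.712 0.819 0.368
v -1.54 0.097 -0.616
v -2.009 0.762 0.252
v -1.821 -0.063 -0.646
v -2.29 0.602 0.222
v -2.037 -0.297 -0.584
v -2.506 0.369 0.284
v -2.15 -0.564 -0.44
v -2.62 0.101 0.428
v -2.142 -0.819 -0.24
v -2.611 -0.154 0.628
v -2.014 -1.018 -0.018
v -2.483 -0.353 0.85
v -1.787 -1.126 0.187
v -2.256 -0.461 1.055
v -1.501 -1.124 0.34
v -1.97 -0.459 1.208
v -1.206 -1.013 0.415
v -1.675 -0.348 1.283
v -0.952 -0.812 0.398
v -1.421 -0.147 1.266
v -0.783 -0.556 0.293
v -1.252 0.109 1.161
v -0.729 -0.289 0.117
v -1.198 0.376 0.985
v 2.466 1.273 -0.146
v 3.103 1.207 -1.003
v 3.994 0.547 1.046
v 3.184 1.594 -0.871
v 3.155 1.933 -0.629
v 3.022 2.171 -0.313
v 2.804 2.273 0.028
v 2.534 2.222 0.343
v 2.254 2.026 0.583
v 2.006 1.716 0.713
v 1.828 1.338 0.711
v 1.747 0.951 0.579
v 1.776 0.612 0.336
v 1.909 0.374 0.021
v 2.127 0.273 -0.321
v 2.397 0.323 -0.635
v 2.677 0.519 -0.876
v 2.925 0.829 -1.005
f 2 1 4
f 2 4 3
f 4 1 5
f 4 5 3
f 5 1 6
f 5 6 3
f 6 1 7
f 6 7 3
f 7 1 8
f 7 8 3
f 8 1 9
f 8 9 3
f 9 1 10
f 9 10 3
f 10 1 2
f 10 2 3
f 11 22 16
f 11 16 12
f 11 12 18
f 11 18 21
f 11 21 22
f 12 16 20
f 16 22 15
f 22 21 13
f 21 18 17
f 18 12 19
f 14 20 15
f 14 15 13
f 14 13 17
f 14 17 19
f 14 19 20
f 15 20 16
f 13 15 22
f 17 13 21
f 19 17 18
f 20 19 12
f 24 23 27
f 24 27 25
f 25 27 28
f 25 28 26
f 27 23 29
f 27 29 28
f 28 29 30
f 28 30 26
f 29 23 31
f 29 31 30
f 30 31 32
f 30 32 26
f 31 23 33
f 31 33 32
f 32 33 34
f 32 34 26
f 33 23 35
f 33 35 34
f 34 35 36
f 34 36 26
f 35 23 37
f 35 37 36
f 36 37 38
f 36 38 26
f 37 23 39
f 37 39 38
f 38 39 40
f 38 40 26
f 39 23 41
f 39 41 40
f 40 41 42
f 40 42 26
f 41 23 43
f 41 43 42
f 42 43 44
f 42 44 26
f 43 23 45
f 43 45 44
f 44 45 46
f 44 46 26
f 45 23 47
f 45 47 46
f 46 47 48
f 46 48 26
f 47 23 49
f 47 49 48
f 48 49 50
f 48 50 26
f 49 23 51
f 49 51 50
f 50 51 52
f 50 52 26
f 51 23 53
f 51 53 52
f 52 53 54
f 52 54 26
f 53 23 24
f 53 24 54
f 54 24 25
f 54 25 26
f 56 55 58
f 56 58 57
f 58 55 59
f 58 59 57
f 59 55 60
f 59 60 57
f 60 55 61
f 60 61 57
f 61 55 62
f 61 62 57
f 62 55 63
f 62 63 57
f 63 55 64
f 63 64 57
f 64 55 65
f 64 65 57
f 65 55 66
f 65 66 57
f 66 55 67
f 66 67 57
f 67 55 68
f 67 68 57
f 68 55 69
f 68 69 57
f 69 55 70
f 69 70 57
f 70 55 71
f 70 71 57
f 71 55 72
f 71 72 57
f 72 55 56
f 72 56 57



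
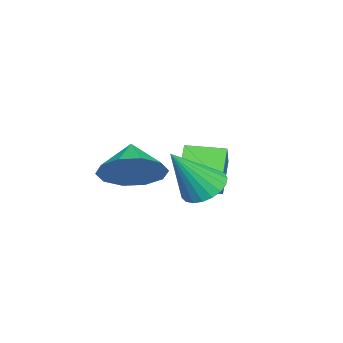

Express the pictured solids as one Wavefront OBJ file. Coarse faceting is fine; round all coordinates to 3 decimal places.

v 0.738 1.295 -1.57
v 1.325 1.166 -0.914
v -0.018 1.005 -0.95
v 1.15 1.687 -0.885
v 0.817 2.057 -1.117
v 0.454 2.137 -1.523
v 0.199 1.895 -1.946
v 0.151 1.424 -2.226
v 0.327 0.904 -2.255
v 0.66 0.533 -2.022
v 1.023 0.453 -1.617
v 1.277 0.695 -1.193
v 1.419 3.321 -1.487
v 1.952 3.225 -1.808
v 2.061 2.699 -0.233
v 1.991 3.465 -1.709
v 1.93 3.679 -1.571
v 1.781 3.832 -1.419
v 1.57 3.896 -1.278
v 1.332 3.861 -1.174
v 1.109 3.733 -1.124
v 0.94 3.533 -1.136
v 0.854 3.297 -1.209
v 0.865 3.065 -1.33
v 0.972 2.877 -1.478
v 1.156 2.766 -1.628
v 1.386 2.751 -1.753
v 1.621 2.835 -1.832
v 1.821 3.003 -1.852
v -0.997 1.951 -2.845
v -1.83 1.843 -2.058
v -1.19 3.012 -2.904
v -2.022 2.904 -2.118
v -0.318 2.116 -2.102
v -1.15 2.008 -1.316
v -0.51 3.177 -2.162
v -1.343 3.069 -1.375
f 2 1 4
f 2 4 3
f 4 1 5
f 4 5 3
f 5 1 6
f 5 6 3
f 6 1 7
f 6 7 3
f 7 1 8
f 7 8 3
f 8 1 9
f 8 9 3
f 9 1 10
f 9 10 3
f 10 1 11
f 10 11 3
f 11 1 12
f 11 12 3
f 12 1 2
f 12 2 3
f 14 13 16
f 14 16 15
f 16 13 17
f 16 17 15
f 17 13 18
f 17 18 15
f 18 13 19
f 18 19 15
f 19 13 20
f 19 20 15
f 20 13 21
f 20 21 15
f 21 13 22
f 21 22 15
f 22 13 23
f 22 23 15
f 23 13 24
f 23 24 15
f 24 13 25
f 24 25 15
f 25 13 26
f 25 26 15
f 26 13 27
f 26 27 15
f 27 13 28
f 27 28 15
f 28 13 29
f 28 29 15
f 29 13 14
f 29 14 15
f 31 33 30
f 34 31 30
f 30 33 32
f 32 34 30
f 31 37 33
f 35 31 34
f 35 37 31
f 33 37 32
f 36 34 32
f 32 37 36
f 36 35 34
f 37 35 36



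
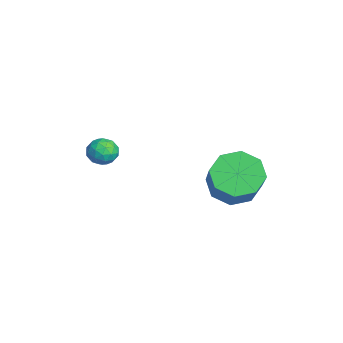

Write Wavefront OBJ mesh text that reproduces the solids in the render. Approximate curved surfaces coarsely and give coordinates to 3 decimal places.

v -0.955 0.178 3.663
v -0.328 0.203 3.53
v -0.972 -0.823 3.39
v -0.345 -0.798 3.257
v -0.546 -0.755 3.864
v -0.535 -0.136 4.033
v -0.765 -0.484 2.887
v -0.754 0.135 3.056
v -0.21 -0.205 3.05
v -0.075 -0.373 3.654
v -1.225 -0.247 3.266
v -1.09 -0.415 3.87
v -0.64 0.278 3.621
v -0.66 -0.898 3.299
v -0.778 -0.873 3.656
v -0.41 -0.858 3.578
v -0.762 0.079 3.917
v -0.393 0.094 3.838
v -0.521 -0.469 4.035
v -0.907 -0.714 3.082
v -0.538 -0.699 3.003
v -0.89 0.238 3.342
v -0.522 0.253 3.264
v -0.779 -0.151 2.885
v -0.202 0.053 3.26
v -0.212 -0.535 3.1
v -0.459 -0.351 2.882
v -0.453 0.013 2.982
v -0.123 -0.045 3.616
v -0.133 -0.634 3.455
v -0.251 -0.608 3.812
v -0.245 -0.245 3.911
v -0.054 -0.286 3.333
v -1.167 0.014 3.465
v -1.177 -0.575 3.304
v -1.055 -0.375 3.009
v -1.049 -0.012 3.108
v -1.088 -0.085 3.82
v -1.098 -0.673 3.66
v -0.847 -0.633 3.938
v -0.841 -0.269 4.038
v -1.246 -0.334 3.587
v 1.85 4.047 2.969
v 2.475 4.561 2.382
v 3.975 4.406 3.843
v 3.35 3.893 4.431
v 2.07 5.015 2.846
v 3.57 4.86 4.307
v 1.536 4.902 3.383
v 3.036 4.747 4.844
v 1.186 4.288 3.677
v 2.686 4.134 5.138
v 1.225 3.534 3.557
v 2.725 3.379 5.018
v 1.63 3.08 3.093
v 3.13 2.925 4.554
v 2.164 3.193 2.556
v 3.664 3.038 4.017
v 2.514 3.806 2.262
v 4.014 3.652 3.723
f 1 38 17
f 38 12 41
f 17 41 6
f 38 41 17
f 1 17 13
f 17 6 18
f 13 18 2
f 17 18 13
f 1 13 22
f 13 2 23
f 22 23 8
f 13 23 22
f 1 22 34
f 22 8 37
f 34 37 11
f 22 37 34
f 1 34 38
f 34 11 42
f 38 42 12
f 34 42 38
f 2 18 29
f 18 6 32
f 29 32 10
f 18 32 29
f 6 41 19
f 41 12 40
f 19 40 5
f 41 40 19
f 12 42 39
f 42 11 35
f 39 35 3
f 42 35 39
f 11 37 36
f 37 8 24
f 36 24 7
f 37 24 36
f 8 23 28
f 23 2 25
f 28 25 9
f 23 25 28
f 4 30 16
f 30 10 31
f 16 31 5
f 30 31 16
f 4 16 14
f 16 5 15
f 14 15 3
f 16 15 14
f 4 14 21
f 14 3 20
f 21 20 7
f 14 20 21
f 4 21 26
f 21 7 27
f 26 27 9
f 21 27 26
f 4 26 30
f 26 9 33
f 30 33 10
f 26 33 30
f 5 31 19
f 31 10 32
f 19 32 6
f 31 32 19
f 3 15 39
f 15 5 40
f 39 40 12
f 15 40 39
f 7 20 36
f 20 3 35
f 36 35 11
f 20 35 36
f 9 27 28
f 27 7 24
f 28 24 8
f 27 24 28
f 10 33 29
f 33 9 25
f 29 25 2
f 33 25 29
f 44 43 47
f 44 47 45
f 45 47 48
f 45 48 46
f 47 43 49
f 47 49 48
f 48 49 50
f 48 50 46
f 49 43 51
f 49 51 50
f 50 51 52
f 50 52 46
f 51 43 53
f 51 53 52
f 52 53 54
f 52 54 46
f 53 43 55
f 53 55 54
f 54 55 56
f 54 56 46
f 55 43 57
f 55 57 56
f 56 57 58
f 56 58 46
f 57 43 59
f 57 59 58
f 58 59 60
f 58 60 46
f 59 43 44
f 59 44 60
f 60 44 45
f 60 45 46



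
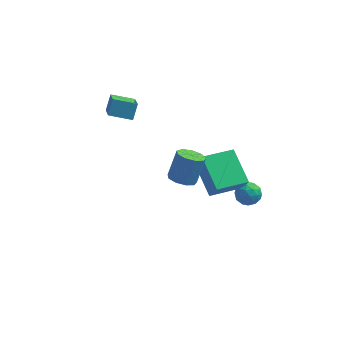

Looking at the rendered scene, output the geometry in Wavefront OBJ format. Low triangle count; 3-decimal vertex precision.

v 0.909 0.743 -3.416
v 1.331 0.357 -2.465
v -0.098 2.197 -2.38
v 0.324 1.811 -1.429
v 2.296 1.829 -3.591
v 2.718 1.443 -2.64
v 1.289 3.283 -2.555
v 1.711 2.897 -1.604
v -4.606 2.723 0.557
v -4.157 1.301 1.509
v -4.482 3.274 1.321
v -4.032 1.852 2.273
v -3.428 2.888 0.247
v -2.978 1.466 1.199
v -3.303 3.439 1.011
v -2.854 2.017 1.963
v 2.378 1.99 -3.6
v 3.086 1.966 -3.504
v 2.334 0.834 -3.576
v 3.042 0.81 -3.48
v 2.62 1.058 -2.959
v 2.647 1.772 -2.974
v 2.773 1.028 -4.106
v 2.8 1.742 -4.121
v 3.33 1.371 -3.817
v 3.235 1.389 -3.109
v 2.185 1.411 -3.971
v 2.09 1.429 -3.263
v 2.736 2.079 -3.554
v 2.684 0.721 -3.526
v 2.436 0.866 -3.22
v 2.852 0.852 -3.164
v 2.478 1.966 -3.243
v 2.894 1.951 -3.186
v 2.62 1.417 -2.866
v 2.526 0.849 -3.894
v 2.942 0.834 -3.837
v 2.568 1.948 -3.916
v 2.984 1.934 -3.86
v 2.8 1.383 -4.214
v 3.296 1.715 -3.682
v 3.27 1.036 -3.668
v 3.112 1.164 -4.035
v 3.128 1.584 -4.044
v 3.24 1.726 -3.265
v 3.214 1.047 -3.251
v 2.966 1.192 -2.945
v 2.982 1.612 -2.954
v 3.383 1.376 -3.449
v 2.206 1.753 -3.829
v 2.18 1.074 -3.815
v 2.438 1.188 -4.126
v 2.454 1.608 -4.135
v 2.15 1.764 -3.412
v 2.124 1.085 -3.398
v 2.292 1.216 -3.036
v 2.308 1.636 -3.045
v 2.037 1.424 -3.631
v 0.193 -2.592 0.998
v 0.824 -2.917 0.992
v 1.138 -2.334 2.315
v 0.507 -2.008 2.322
v 0.862 -2.477 0.789
v 1.176 -1.894 2.113
v 0.587 -2.091 0.684
v 0.901 -1.508 2.008
v 0.127 -1.939 0.726
v 0.441 -1.356 2.05
v -0.301 -2.092 0.896
v 0.013 -1.509 2.219
v -0.499 -2.479 1.113
v -0.185 -1.896 2.436
v -0.372 -2.919 1.277
v -0.058 -2.336 2.6
v 0.019 -3.205 1.31
v 0.333 -2.622 2.634
v 0.491 -3.204 1.198
v 0.805 -2.621 2.521
f 2 4 1
f 5 2 1
f 1 4 3
f 3 5 1
f 2 8 4
f 6 2 5
f 6 8 2
f 4 8 3
f 7 5 3
f 3 8 7
f 7 6 5
f 8 6 7
f 10 12 9
f 13 10 9
f 9 12 11
f 11 13 9
f 10 16 12
f 14 10 13
f 14 16 10
f 12 16 11
f 15 13 11
f 11 16 15
f 15 14 13
f 16 14 15
f 17 54 33
f 54 28 57
f 33 57 22
f 54 57 33
f 17 33 29
f 33 22 34
f 29 34 18
f 33 34 29
f 17 29 38
f 29 18 39
f 38 39 24
f 29 39 38
f 17 38 50
f 38 24 53
f 50 53 27
f 38 53 50
f 17 50 54
f 50 27 58
f 54 58 28
f 50 58 54
f 18 34 45
f 34 22 48
f 45 48 26
f 34 48 45
f 22 57 35
f 57 28 56
f 35 56 21
f 57 56 35
f 28 58 55
f 58 27 51
f 55 51 19
f 58 51 55
f 27 53 52
f 53 24 40
f 52 40 23
f 53 40 52
f 24 39 44
f 39 18 41
f 44 41 25
f 39 41 44
f 20 46 32
f 46 26 47
f 32 47 21
f 46 47 32
f 20 32 30
f 32 21 31
f 30 31 19
f 32 31 30
f 20 30 37
f 30 19 36
f 37 36 23
f 30 36 37
f 20 37 42
f 37 23 43
f 42 43 25
f 37 43 42
f 20 42 46
f 42 25 49
f 46 49 26
f 42 49 46
f 21 47 35
f 47 26 48
f 35 48 22
f 47 48 35
f 19 31 55
f 31 21 56
f 55 56 28
f 31 56 55
f 23 36 52
f 36 19 51
f 52 51 27
f 36 51 52
f 25 43 44
f 43 23 40
f 44 40 24
f 43 40 44
f 26 49 45
f 49 25 41
f 45 41 18
f 49 41 45
f 60 59 63
f 60 63 61
f 61 63 64
f 61 64 62
f 63 59 65
f 63 65 64
f 64 65 66
f 64 66 62
f 65 59 67
f 65 67 66
f 66 67 68
f 66 68 62
f 67 59 69
f 67 69 68
f 68 69 70
f 68 70 62
f 69 59 71
f 69 71 70
f 70 71 72
f 70 72 62
f 71 59 73
f 71 73 72
f 72 73 74
f 72 74 62
f 73 59 75
f 73 75 74
f 74 75 76
f 74 76 62
f 75 59 77
f 75 77 76
f 76 77 78
f 76 78 62
f 77 59 60
f 77 60 78
f 78 60 61
f 78 61 62



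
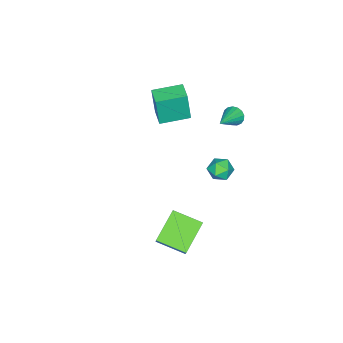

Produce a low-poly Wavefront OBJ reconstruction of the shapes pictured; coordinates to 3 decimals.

v -0.576 1.124 0.196
v 0.036 1.525 0.051
v -0.316 0.395 -0.731
v 0.296 0.796 -0.876
v 0.261 0.38 -0.258
v 0.1 0.83 0.315
v -0.38 1.09 -0.995
v -0.541 1.54 -0.422
v 0.157 1.505 -0.685
v 0.553 1.066 -0.229
v -0.833 0.854 -0.451
v -0.437 0.415 0.005
v -1.519 -3.816 0.835
v -1.42 -3.974 2.656
v -2.67 -2.631 1.001
v -2.571 -2.789 2.822
v -0.729 -3.051 0.858
v -0.63 -3.209 2.679
v -1.88 -1.866 1.024
v -1.781 -2.024 2.845
v 2.969 0.037 -1.698
v 3.66 0.516 -0.642
v 2.635 1.561 -2.171
v 3.326 2.04 -1.115
v 4.554 0.06 -2.745
v 5.245 0.539 -1.689
v 4.22 1.584 -3.218
v 4.911 2.063 -2.162
v -2.963 0.04 1.267
v -2.723 -0.194 0.77
v -1.397 0.14 1.973
v -2.719 0.089 0.721
v -2.771 0.36 0.797
v -2.867 0.559 0.981
v -2.984 0.639 1.231
v -3.097 0.581 1.489
v -3.179 0.4 1.696
v -3.211 0.136 1.805
v -3.187 -0.149 1.79
v -3.111 -0.392 1.656
v -3.001 -0.535 1.433
v -2.882 -0.547 1.172
v -2.782 -0.424 0.932
f 1 12 6
f 1 6 2
f 1 2 8
f 1 8 11
f 1 11 12
f 2 6 10
f 6 12 5
f 12 11 3
f 11 8 7
f 8 2 9
f 4 10 5
f 4 5 3
f 4 3 7
f 4 7 9
f 4 9 10
f 5 10 6
f 3 5 12
f 7 3 11
f 9 7 8
f 10 9 2
f 14 16 13
f 17 14 13
f 13 16 15
f 15 17 13
f 14 20 16
f 18 14 17
f 18 20 14
f 16 20 15
f 19 17 15
f 15 20 19
f 19 18 17
f 20 18 19
f 22 24 21
f 25 22 21
f 21 24 23
f 23 25 21
f 22 28 24
f 26 22 25
f 26 28 22
f 24 28 23
f 27 25 23
f 23 28 27
f 27 26 25
f 28 26 27
f 30 29 32
f 30 32 31
f 32 29 33
f 32 33 31
f 33 29 34
f 33 34 31
f 34 29 35
f 34 35 31
f 35 29 36
f 35 36 31
f 36 29 37
f 36 37 31
f 37 29 38
f 37 38 31
f 38 29 39
f 38 39 31
f 39 29 40
f 39 40 31
f 40 29 41
f 40 41 31
f 41 29 42
f 41 42 31
f 42 29 43
f 42 43 31
f 43 29 30
f 43 30 31



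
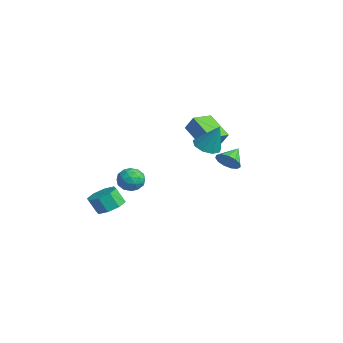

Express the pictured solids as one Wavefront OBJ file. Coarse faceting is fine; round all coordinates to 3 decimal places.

v -3.131 -3.166 -3.667
v -2.337 -2.956 -3.352
v -2.594 -3.385 -2.418
v -3.389 -3.594 -2.733
v -2.79 -2.468 -3.254
v -3.048 -2.896 -2.319
v -3.443 -2.389 -3.397
v -3.701 -2.817 -2.462
v -3.914 -2.765 -3.699
v -4.171 -3.193 -2.764
v -3.926 -3.375 -3.982
v -4.183 -3.804 -3.048
v -3.472 -3.864 -4.081
v -3.73 -4.292 -3.146
v -2.819 -3.943 -3.938
v -3.077 -4.371 -3.003
v -2.349 -3.567 -3.636
v -2.606 -3.995 -2.701
v -1.232 2.649 -0.384
v -0.613 3.068 -0.33
v -1.828 3.451 0.224
v -0.809 3.191 -0.684
v -1.14 3.141 -0.943
v -1.5 2.936 -1.024
v -1.775 2.639 -0.902
v -1.878 2.345 -0.616
v -1.775 2.148 -0.256
v -1.501 2.11 0.063
v -1.141 2.243 0.24
v -0.81 2.505 0.219
v -0.613 2.813 0.006
v 3.438 -0.221 3.013
v 4.04 -0.673 2.908
v 4.022 0.221 4.447
v 4.14 -0.198 2.721
v 3.911 0.266 2.671
v 3.462 0.503 2.781
v 3.001 0.401 2.999
v 2.745 0.008 3.224
v 2.814 -0.491 3.35
v 3.174 -0.864 3.318
v 3.659 -0.936 3.143
v 3.027 -3.332 1.331
v 3.634 -3.634 0.996
v 2.386 -4.346 1.084
v 2.993 -4.648 0.749
v 2.987 -4.544 1.499
v 3.383 -3.918 1.652
v 2.637 -4.062 0.428
v 3.033 -3.436 0.581
v 3.394 -4.086 0.438
v 3.61 -4.384 1.1
v 2.41 -3.596 0.98
v 2.626 -3.894 1.642
v 3.387 -3.394 1.185
v 2.633 -4.586 0.895
v 2.629 -4.525 1.335
v 2.986 -4.703 1.139
v 3.239 -3.56 1.571
v 3.596 -3.738 1.374
v 3.215 -4.273 1.669
v 2.424 -4.242 0.706
v 2.781 -4.42 0.509
v 3.034 -3.277 0.941
v 3.391 -3.455 0.745
v 2.805 -3.707 0.411
v 3.603 -3.837 0.661
v 3.226 -4.433 0.515
v 3.016 -4.089 0.327
v 3.249 -3.721 0.417
v 3.73 -4.012 1.05
v 3.353 -4.608 0.904
v 3.349 -4.547 1.345
v 3.582 -4.179 1.435
v 3.588 -4.278 0.722
v 2.667 -3.372 1.176
v 2.29 -3.968 1.03
v 2.438 -3.801 0.645
v 2.671 -3.433 0.735
v 2.794 -3.547 1.565
v 2.417 -4.143 1.419
v 2.771 -4.259 1.663
v 3.004 -3.891 1.753
v 2.432 -3.702 1.358
v -2.031 1.527 0.488
v -3.468 1.054 1.426
v -2.511 2.682 0.336
v -3.948 2.209 1.274
v -1.572 1.831 1.346
v -3.009 1.358 2.284
v -2.052 2.986 1.194
v -3.489 2.513 2.132
f 2 1 5
f 2 5 3
f 3 5 6
f 3 6 4
f 5 1 7
f 5 7 6
f 6 7 8
f 6 8 4
f 7 1 9
f 7 9 8
f 8 9 10
f 8 10 4
f 9 1 11
f 9 11 10
f 10 11 12
f 10 12 4
f 11 1 13
f 11 13 12
f 12 13 14
f 12 14 4
f 13 1 15
f 13 15 14
f 14 15 16
f 14 16 4
f 15 1 17
f 15 17 16
f 16 17 18
f 16 18 4
f 17 1 2
f 17 2 18
f 18 2 3
f 18 3 4
f 20 19 22
f 20 22 21
f 22 19 23
f 22 23 21
f 23 19 24
f 23 24 21
f 24 19 25
f 24 25 21
f 25 19 26
f 25 26 21
f 26 19 27
f 26 27 21
f 27 19 28
f 27 28 21
f 28 19 29
f 28 29 21
f 29 19 30
f 29 30 21
f 30 19 31
f 30 31 21
f 31 19 20
f 31 20 21
f 33 32 35
f 33 35 34
f 35 32 36
f 35 36 34
f 36 32 37
f 36 37 34
f 37 32 38
f 37 38 34
f 38 32 39
f 38 39 34
f 39 32 40
f 39 40 34
f 40 32 41
f 40 41 34
f 41 32 42
f 41 42 34
f 42 32 33
f 42 33 34
f 43 80 59
f 80 54 83
f 59 83 48
f 80 83 59
f 43 59 55
f 59 48 60
f 55 60 44
f 59 60 55
f 43 55 64
f 55 44 65
f 64 65 50
f 55 65 64
f 43 64 76
f 64 50 79
f 76 79 53
f 64 79 76
f 43 76 80
f 76 53 84
f 80 84 54
f 76 84 80
f 44 60 71
f 60 48 74
f 71 74 52
f 60 74 71
f 48 83 61
f 83 54 82
f 61 82 47
f 83 82 61
f 54 84 81
f 84 53 77
f 81 77 45
f 84 77 81
f 53 79 78
f 79 50 66
f 78 66 49
f 79 66 78
f 50 65 70
f 65 44 67
f 70 67 51
f 65 67 70
f 46 72 58
f 72 52 73
f 58 73 47
f 72 73 58
f 46 58 56
f 58 47 57
f 56 57 45
f 58 57 56
f 46 56 63
f 56 45 62
f 63 62 49
f 56 62 63
f 46 63 68
f 63 49 69
f 68 69 51
f 63 69 68
f 46 68 72
f 68 51 75
f 72 75 52
f 68 75 72
f 47 73 61
f 73 52 74
f 61 74 48
f 73 74 61
f 45 57 81
f 57 47 82
f 81 82 54
f 57 82 81
f 49 62 78
f 62 45 77
f 78 77 53
f 62 77 78
f 51 69 70
f 69 49 66
f 70 66 50
f 69 66 70
f 52 75 71
f 75 51 67
f 71 67 44
f 75 67 71
f 86 88 85
f 89 86 85
f 85 88 87
f 87 89 85
f 86 92 88
f 90 86 89
f 90 92 86
f 88 92 87
f 91 89 87
f 87 92 91
f 91 90 89
f 92 90 91



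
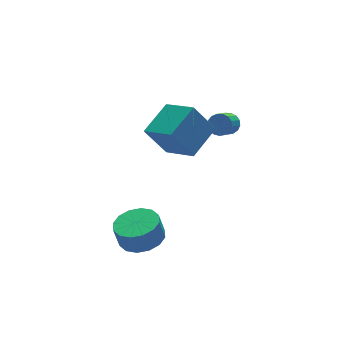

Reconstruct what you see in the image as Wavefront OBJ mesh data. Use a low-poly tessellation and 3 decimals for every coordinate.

v 3.134 2.483 -0.416
v 3.555 2.447 0.01
v 2.787 1.881 0.721
v 2.366 1.917 0.296
v 3.423 2.696 0.065
v 2.655 2.129 0.777
v 3.224 2.896 0.01
v 2.456 2.33 0.722
v 3.005 3.001 -0.142
v 2.237 2.435 0.569
v 2.815 2.988 -0.357
v 2.048 2.422 0.354
v 2.699 2.859 -0.586
v 1.931 2.293 0.125
v 2.682 2.644 -0.775
v 1.914 2.078 -0.064
v 2.768 2.392 -0.883
v 2 1.826 -0.171
v 2.939 2.161 -0.883
v 2.171 1.595 -0.172
v 3.154 2.004 -0.776
v 2.386 1.437 -0.065
v 3.364 1.956 -0.587
v 2.596 1.39 0.125
v 3.522 2.029 -0.358
v 2.754 1.463 0.353
v 3.591 2.206 -0.143
v 2.823 1.64 0.569
v -2.708 -0.034 -4.019
v -1.908 -0.712 -3.762
v -2.112 -0.545 -2.684
v -2.912 0.134 -2.941
v -1.666 -0.209 -3.795
v -1.87 -0.041 -2.716
v -1.704 0.341 -3.887
v -1.908 0.509 -2.809
v -2.01 0.791 -4.015
v -2.215 0.958 -2.937
v -2.504 1.02 -4.144
v -2.708 1.187 -3.066
v -3.052 0.966 -4.239
v -3.256 1.133 -3.161
v -3.508 0.645 -4.276
v -3.712 0.812 -3.198
v -3.75 0.141 -4.244
v -3.954 0.309 -3.165
v -3.712 -0.409 -4.151
v -3.916 -0.241 -3.073
v -3.405 -0.858 -4.023
v -3.61 -0.691 -2.945
v -2.912 -1.087 -3.894
v -3.116 -0.92 -2.816
v -2.364 -1.033 -3.799
v -2.568 -0.866 -2.721
v -0.414 1.444 1.182
v 1.177 2.241 1.819
v -0.901 3.103 0.324
v 0.69 3.899 0.961
v 0.45 0.921 -0.321
v 2.041 1.717 0.316
v -0.037 2.579 -1.179
v 1.554 3.376 -0.542
f 2 1 5
f 2 5 3
f 3 5 6
f 3 6 4
f 5 1 7
f 5 7 6
f 6 7 8
f 6 8 4
f 7 1 9
f 7 9 8
f 8 9 10
f 8 10 4
f 9 1 11
f 9 11 10
f 10 11 12
f 10 12 4
f 11 1 13
f 11 13 12
f 12 13 14
f 12 14 4
f 13 1 15
f 13 15 14
f 14 15 16
f 14 16 4
f 15 1 17
f 15 17 16
f 16 17 18
f 16 18 4
f 17 1 19
f 17 19 18
f 18 19 20
f 18 20 4
f 19 1 21
f 19 21 20
f 20 21 22
f 20 22 4
f 21 1 23
f 21 23 22
f 22 23 24
f 22 24 4
f 23 1 25
f 23 25 24
f 24 25 26
f 24 26 4
f 25 1 27
f 25 27 26
f 26 27 28
f 26 28 4
f 27 1 2
f 27 2 28
f 28 2 3
f 28 3 4
f 30 29 33
f 30 33 31
f 31 33 34
f 31 34 32
f 33 29 35
f 33 35 34
f 34 35 36
f 34 36 32
f 35 29 37
f 35 37 36
f 36 37 38
f 36 38 32
f 37 29 39
f 37 39 38
f 38 39 40
f 38 40 32
f 39 29 41
f 39 41 40
f 40 41 42
f 40 42 32
f 41 29 43
f 41 43 42
f 42 43 44
f 42 44 32
f 43 29 45
f 43 45 44
f 44 45 46
f 44 46 32
f 45 29 47
f 45 47 46
f 46 47 48
f 46 48 32
f 47 29 49
f 47 49 48
f 48 49 50
f 48 50 32
f 49 29 51
f 49 51 50
f 50 51 52
f 50 52 32
f 51 29 53
f 51 53 52
f 52 53 54
f 52 54 32
f 53 29 30
f 53 30 54
f 54 30 31
f 54 31 32
f 56 58 55
f 59 56 55
f 55 58 57
f 57 59 55
f 56 62 58
f 60 56 59
f 60 62 56
f 58 62 57
f 61 59 57
f 57 62 61
f 61 60 59
f 62 60 61

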